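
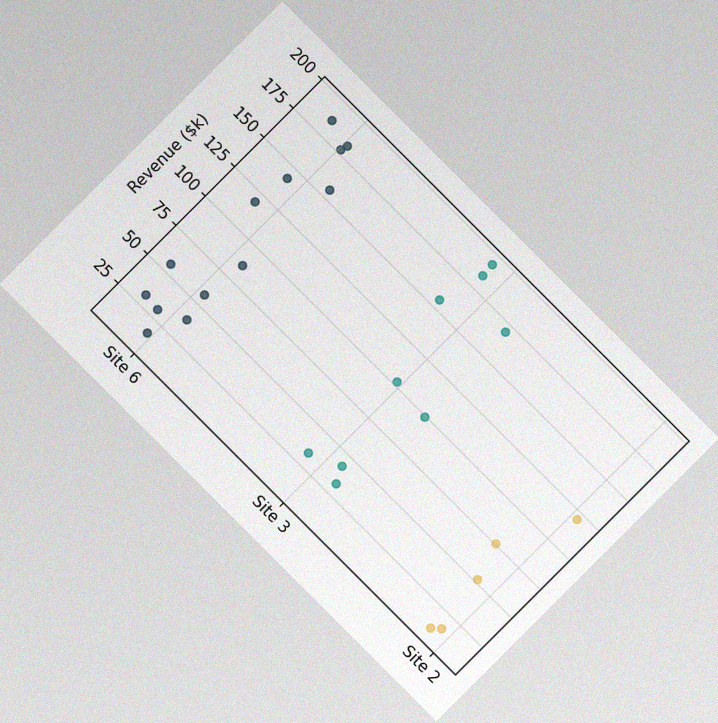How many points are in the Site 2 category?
5

The chart is tilted about 45° clockwise, with some photo noise. Counting the markers in the Site 2 column gives 5.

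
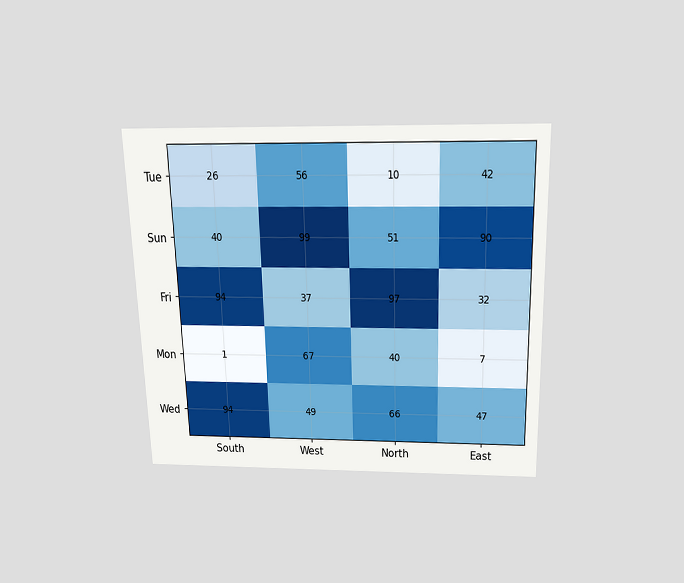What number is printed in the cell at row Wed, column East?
The chart is viewed slightly from above. The (Wed, East) cell reads 47.

47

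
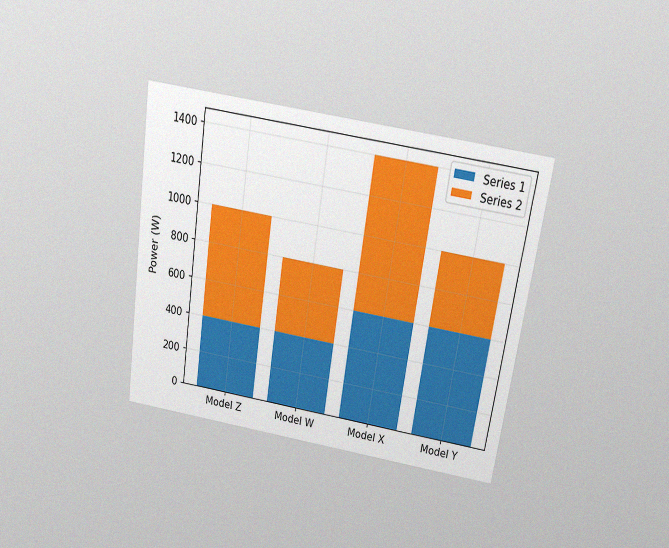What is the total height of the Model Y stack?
The chart is tilted about 9° clockwise and viewed slightly from above, with some photo noise. The Model Y stack's top reaches 1000W on the y-axis.

1000W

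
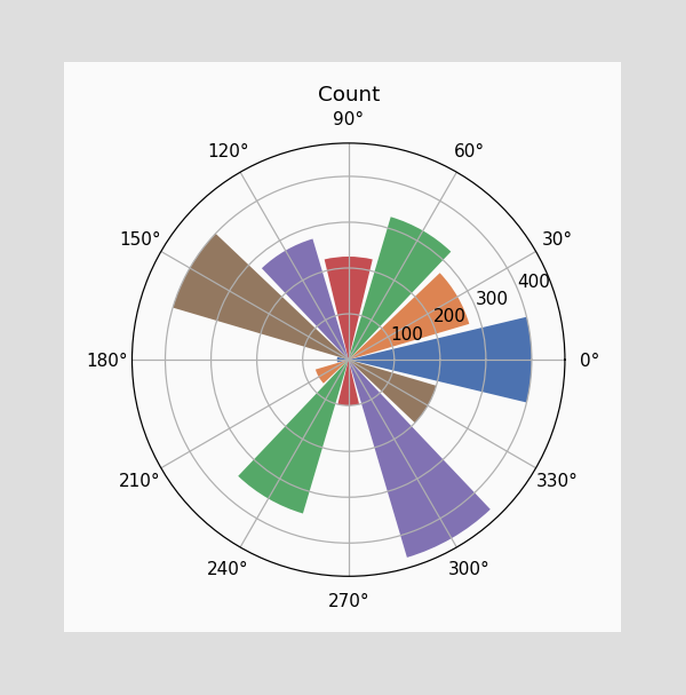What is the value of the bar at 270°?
100

The bar at 270° reaches 100 on the radial axis.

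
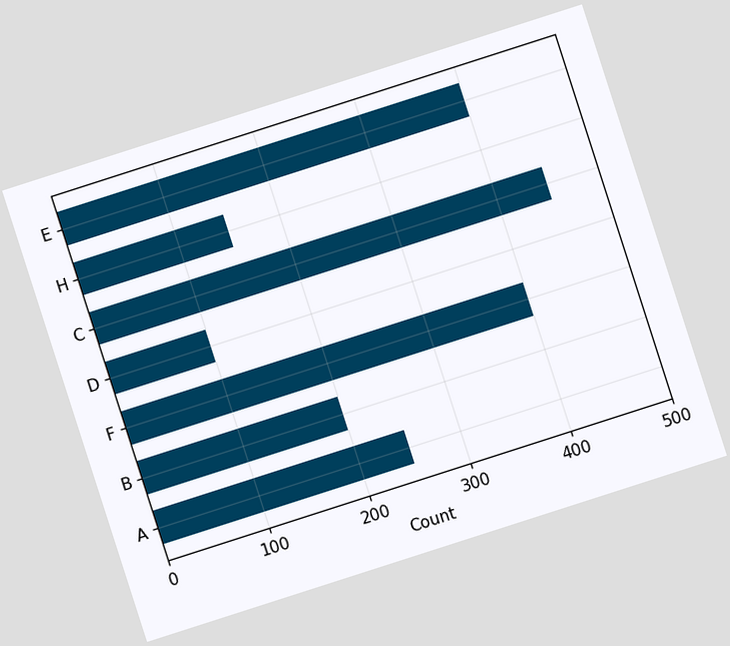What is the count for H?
150

The chart is tilted about 18° counter-clockwise. Reading along the chart's x-axis, the H bar reaches 150.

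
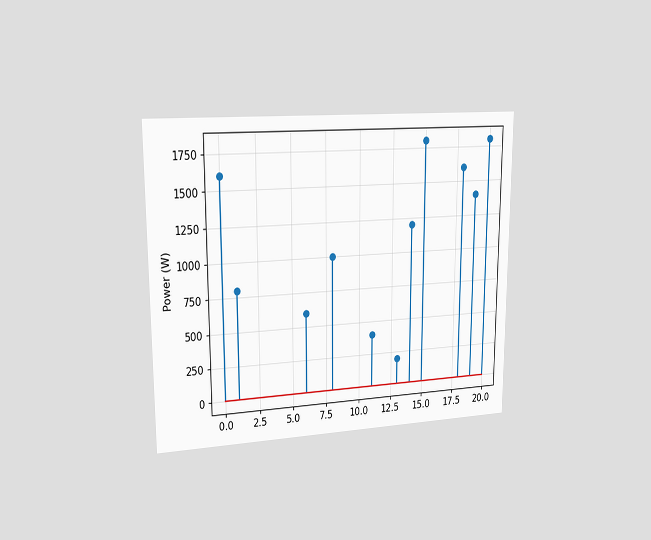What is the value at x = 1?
800W

The chart is viewed slightly from the left. The stem at x=1 reaches 800W.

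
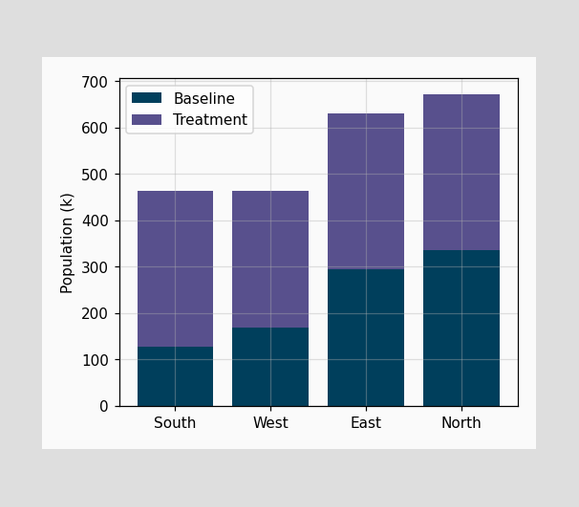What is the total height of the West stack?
The West stack's top reaches 462k on the y-axis.

462k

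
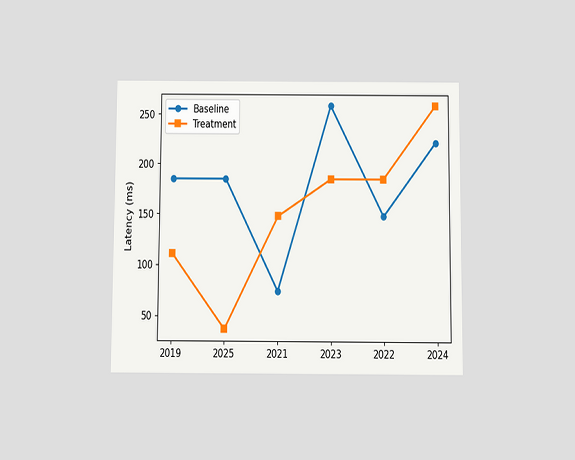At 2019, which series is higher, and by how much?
The chart is viewed slightly from below. At 2019, Baseline sits above the other line by 74ms.

Baseline, by 74ms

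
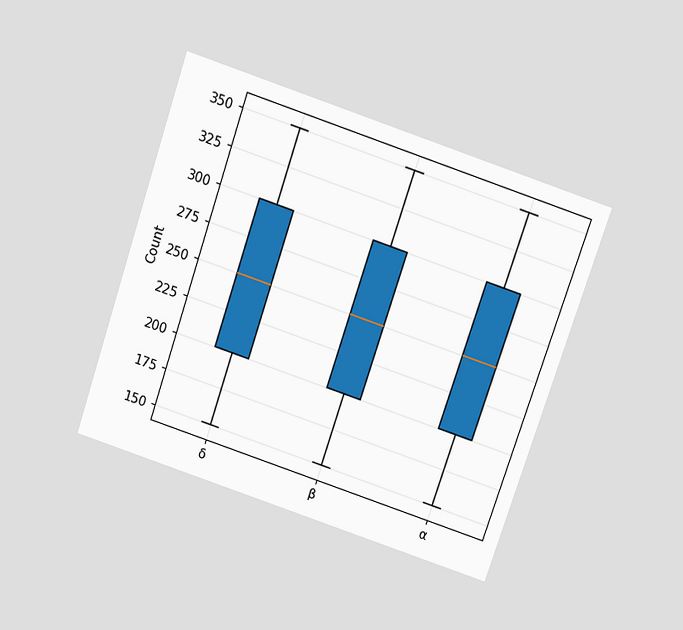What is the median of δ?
The chart is tilted about 19° clockwise and viewed slightly from above. The median line in the δ box sits at 250.

250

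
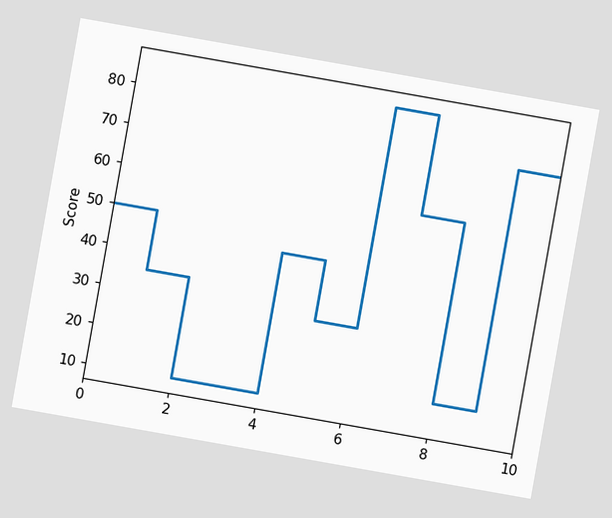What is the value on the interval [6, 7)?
85

The chart is tilted about 10° clockwise. On [6, 7) the step sits at 85.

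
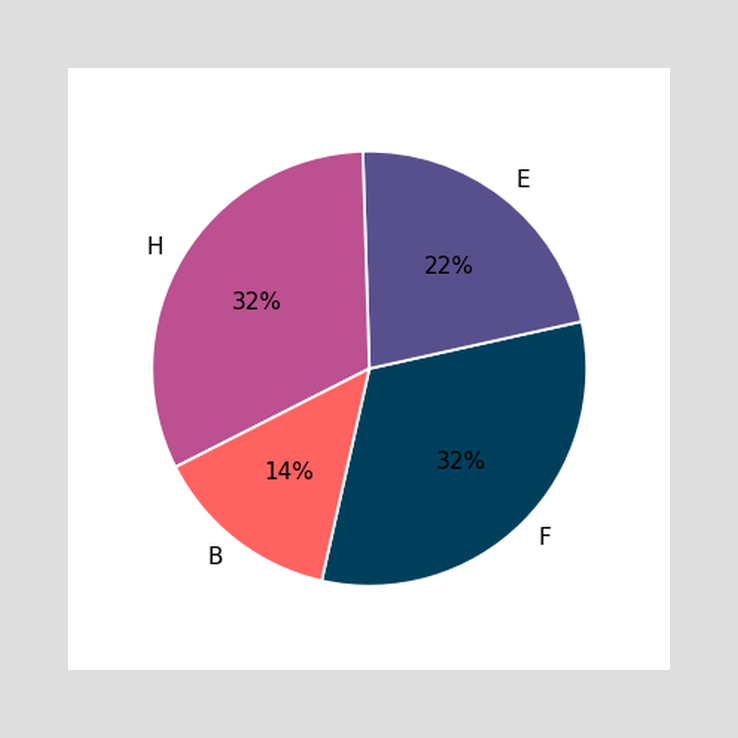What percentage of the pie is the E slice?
22%

The E slice takes up 22% of the pie.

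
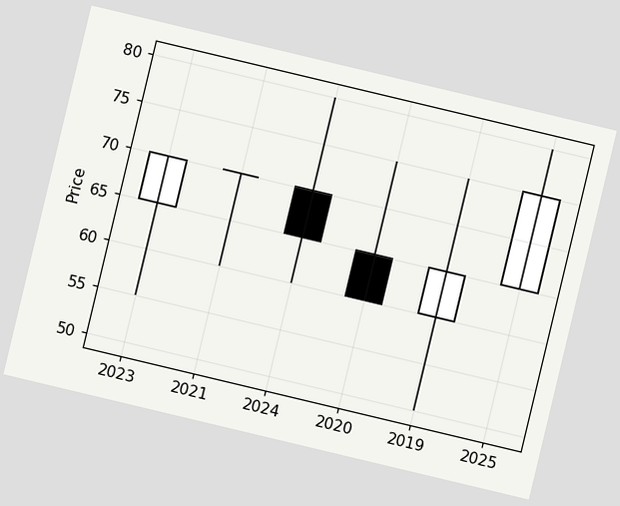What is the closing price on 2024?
65

The chart is tilted about 13° clockwise. The 2024 candle closes at 65.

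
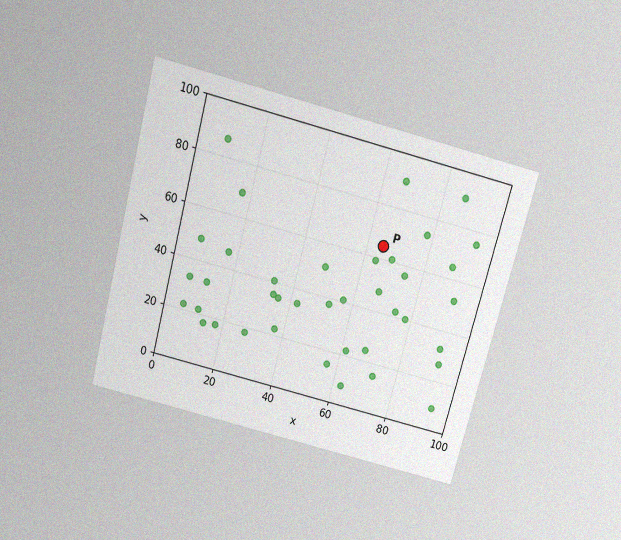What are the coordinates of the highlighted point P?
The chart is tilted about 15° clockwise and viewed slightly from above, with some photo noise. Following the gridlines from P to each axis, P sits at (65, 65).

(65, 65)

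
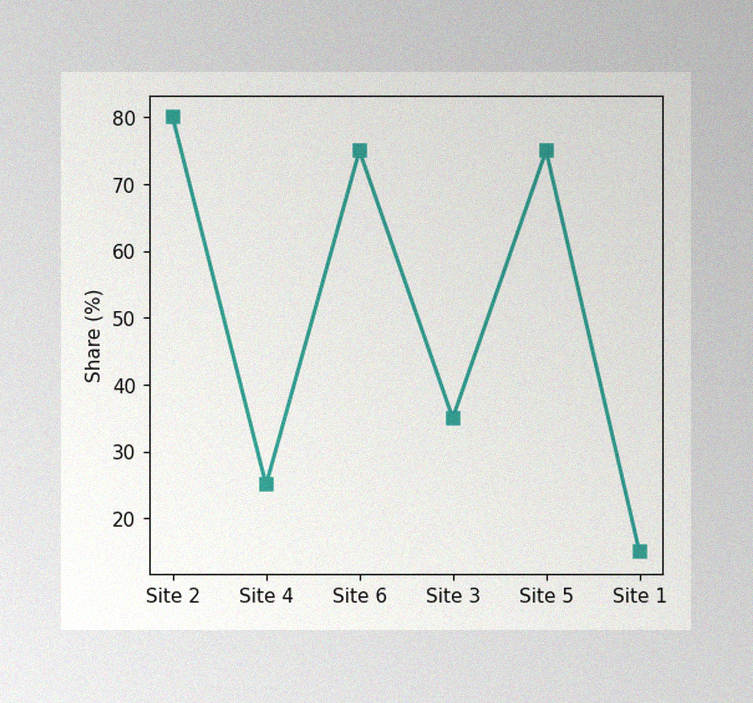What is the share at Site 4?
The image has some photo noise and uneven lighting. At Site 4, the line is at 25%.

25%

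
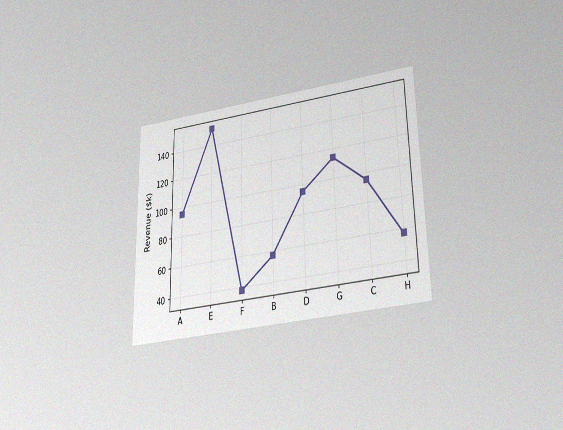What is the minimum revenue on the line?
$38k

The chart is viewed slightly from below, with some photo noise. The lowest point is at F, and reading across to the y-axis gives $38k.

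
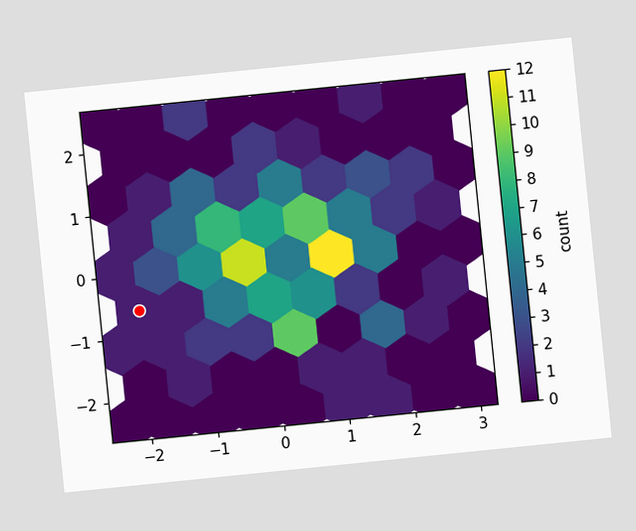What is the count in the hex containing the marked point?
The chart is tilted about 6° counter-clockwise. The marked hex reads 1 on the colorbar.

1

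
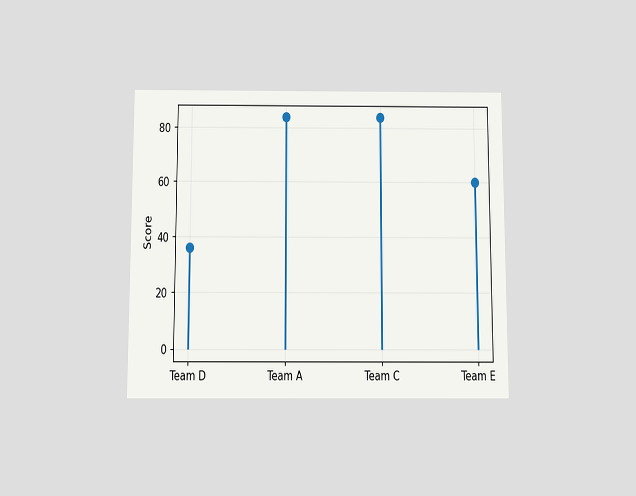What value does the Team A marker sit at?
84

The chart is viewed slightly from below. The Team A marker sits at 84.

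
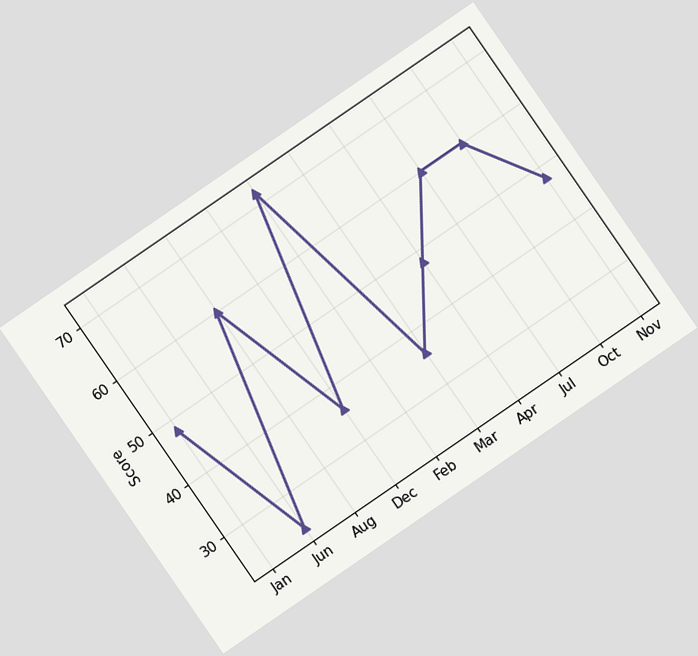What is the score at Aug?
60

The chart is tilted about 35° counter-clockwise. At Aug, the line is at 60.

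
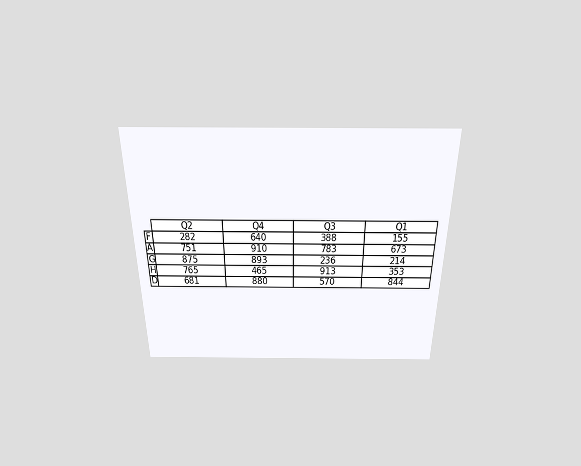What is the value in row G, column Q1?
214

The chart is viewed slightly from above. The (G, Q1) cell reads 214.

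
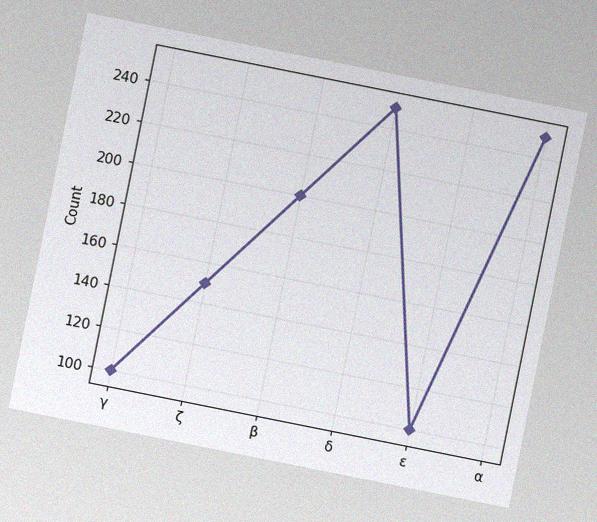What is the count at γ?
The chart is tilted about 11° clockwise, with some photo noise. At γ, the line is at 100.

100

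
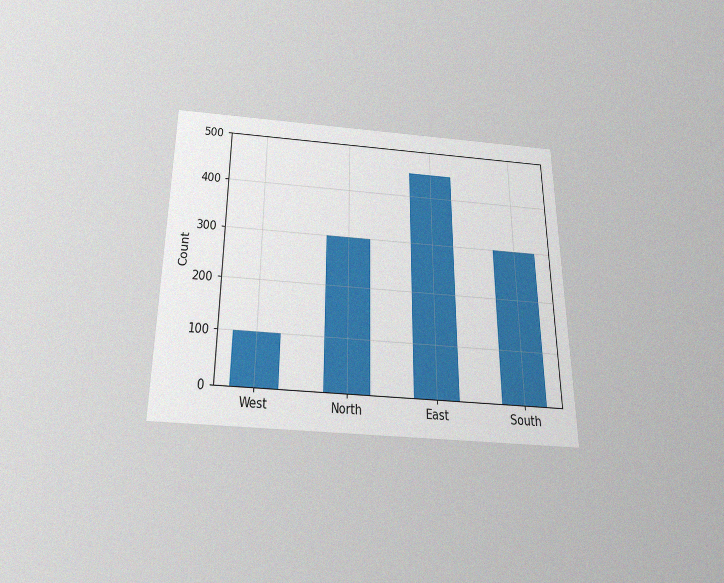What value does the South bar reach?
300

The chart is viewed slightly from below, with some photo noise. Reading along the chart's y-axis, the South bar reaches 300.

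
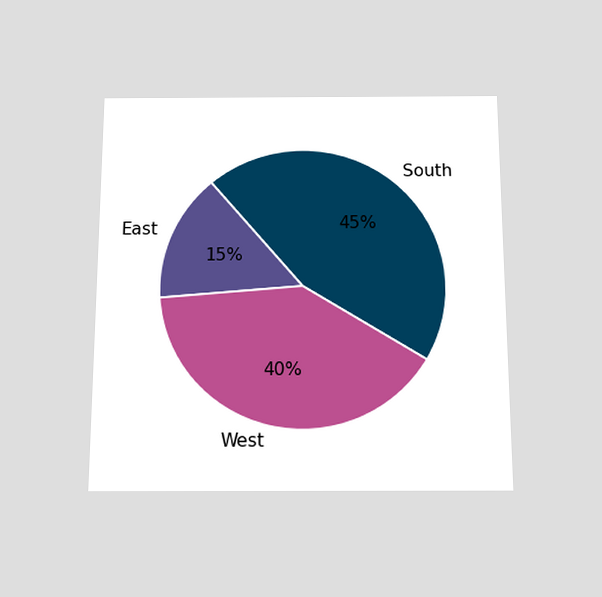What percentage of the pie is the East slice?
15%

The chart is viewed slightly from below. The East slice takes up 15% of the pie.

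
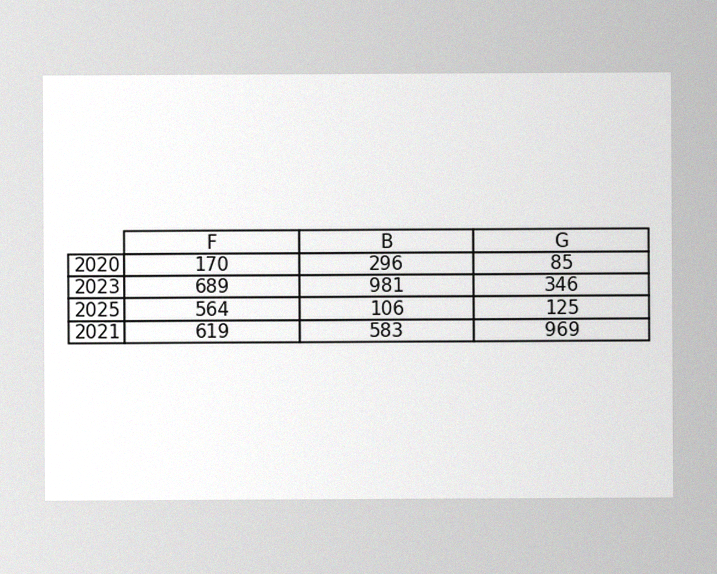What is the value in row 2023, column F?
The image has some photo noise and uneven lighting. The (2023, F) cell reads 689.

689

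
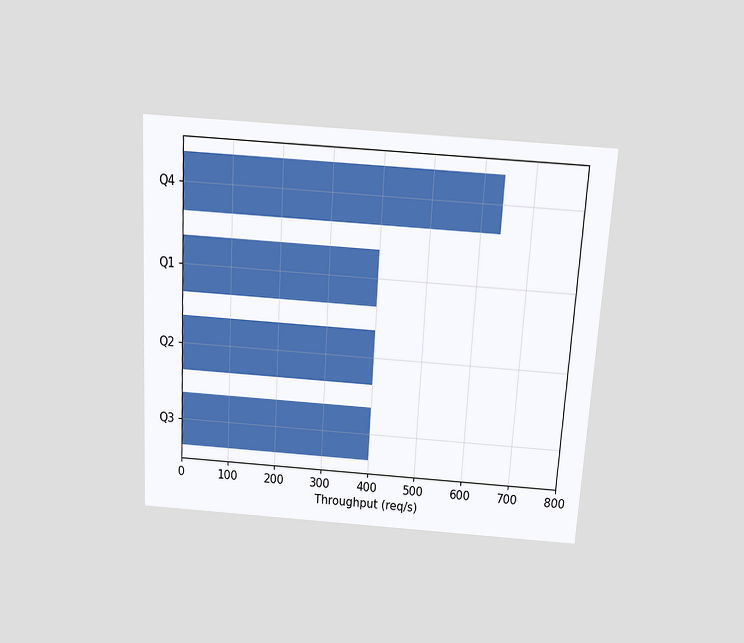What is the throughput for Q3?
The chart is tilted about 3° clockwise and viewed slightly from above. Reading along the chart's x-axis, the Q3 bar reaches 400req/s.

400req/s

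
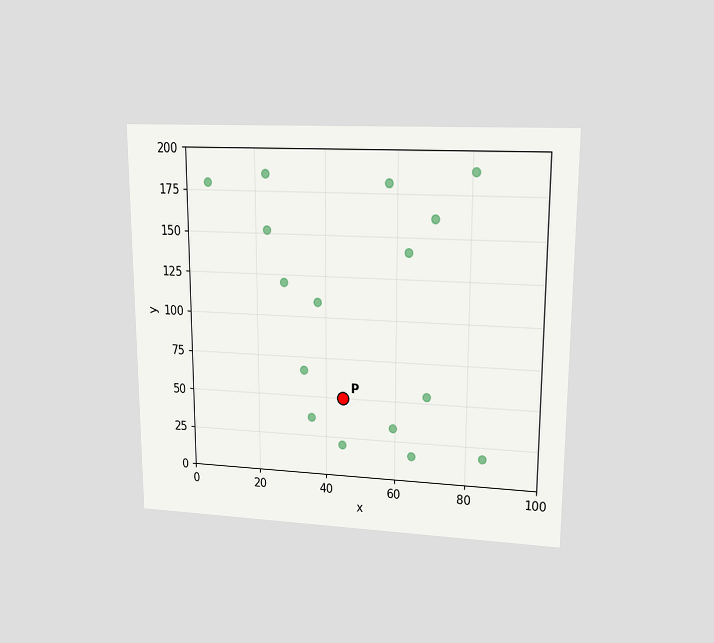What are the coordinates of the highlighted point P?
The chart is viewed at a slight angle. Following the gridlines from P to each axis, P sits at (45, 50).

(45, 50)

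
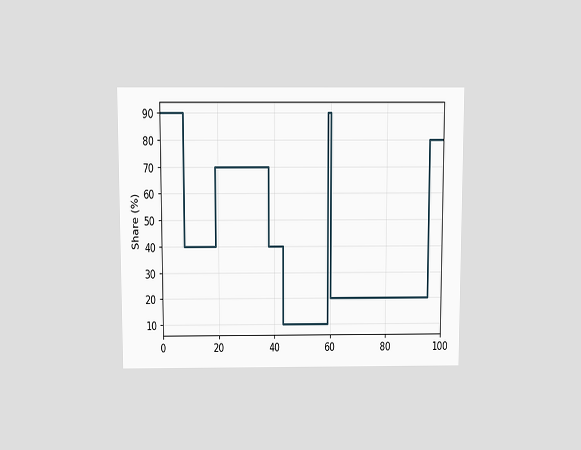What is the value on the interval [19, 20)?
70%

The chart is viewed slightly from above. On [19, 20) the step sits at 70%.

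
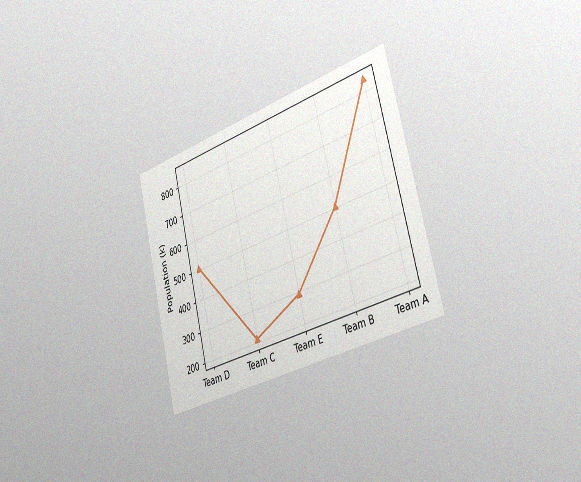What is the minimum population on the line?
210k

The chart is tilted about 14° counter-clockwise and viewed slightly from the right, with some photo noise. The lowest point is at Team C, and reading across to the y-axis gives 210k.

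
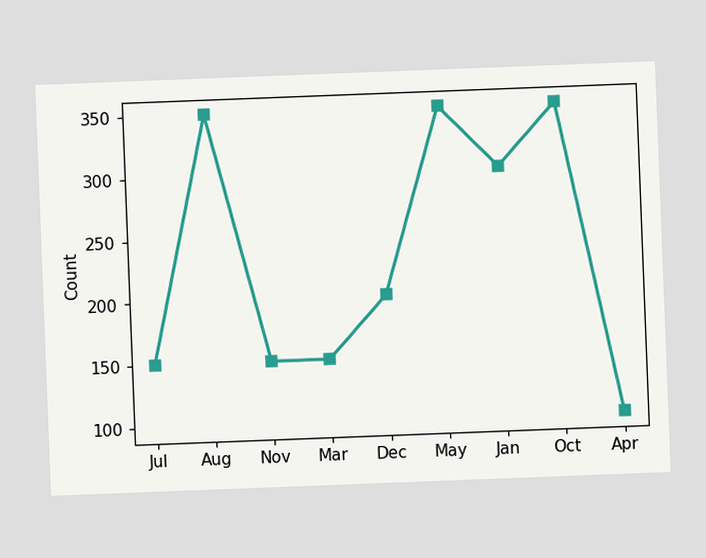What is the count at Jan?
The chart is tilted about 2° counter-clockwise. At Jan, the line is at 300.

300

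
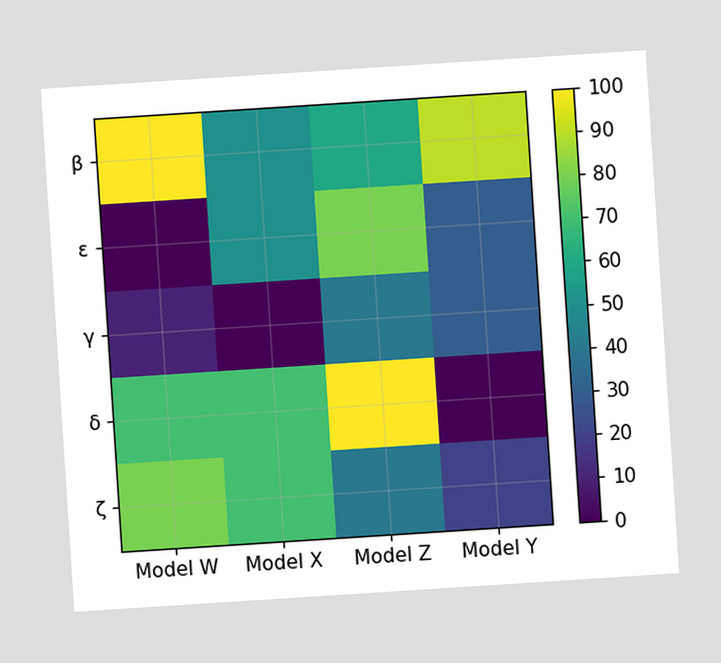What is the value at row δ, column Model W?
70

The chart is tilted about 4° counter-clockwise. Matching cell (δ, Model W) against the colorbar gives 70.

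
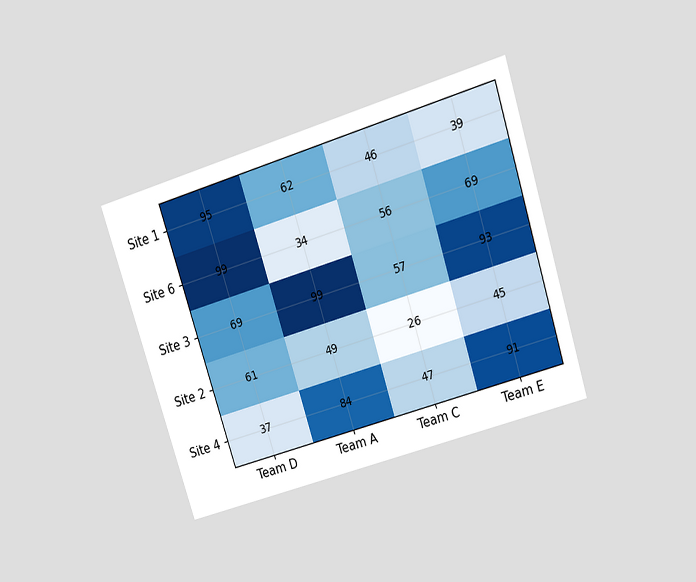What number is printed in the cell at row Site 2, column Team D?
61

The chart is tilted about 18° counter-clockwise and viewed slightly from above. The (Site 2, Team D) cell reads 61.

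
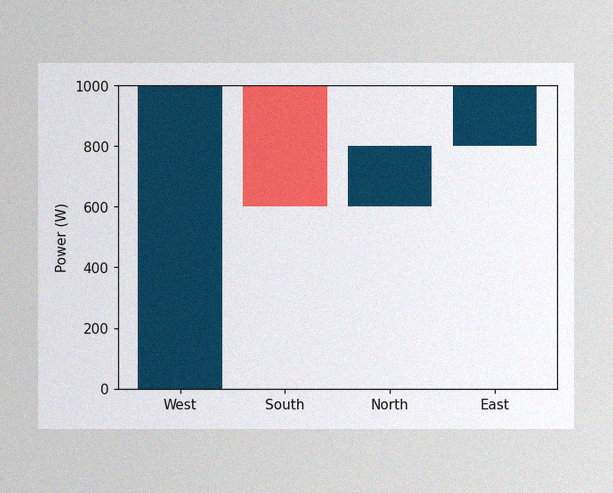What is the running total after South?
The image has some photo noise and uneven lighting. After South the running total reaches 600W.

600W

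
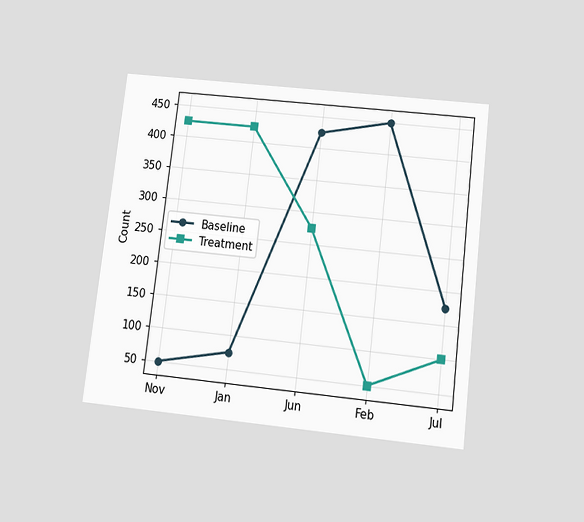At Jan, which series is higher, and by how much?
Treatment, by 350

The chart is tilted about 7° clockwise and viewed slightly from below. At Jan, Treatment sits above the other line by 350.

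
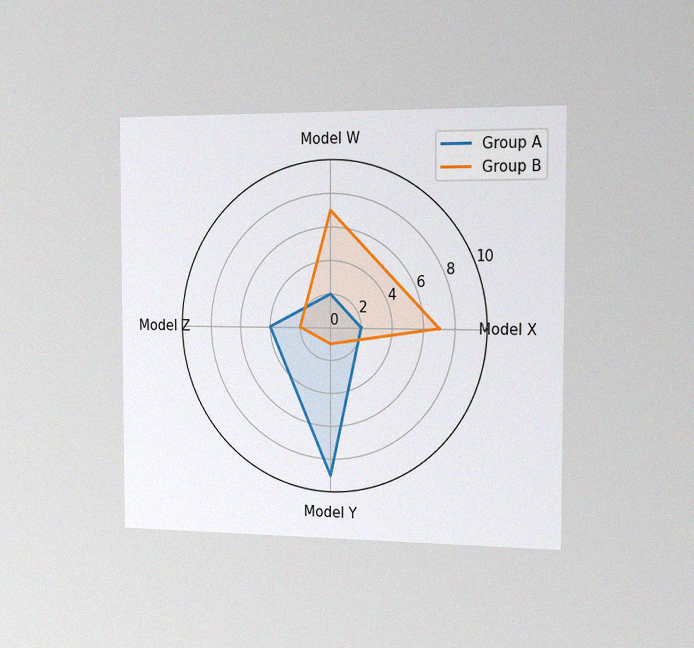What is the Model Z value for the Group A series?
4

The chart is viewed slightly from the right, with some photo noise. On the Model Z axis, Group A reaches 4.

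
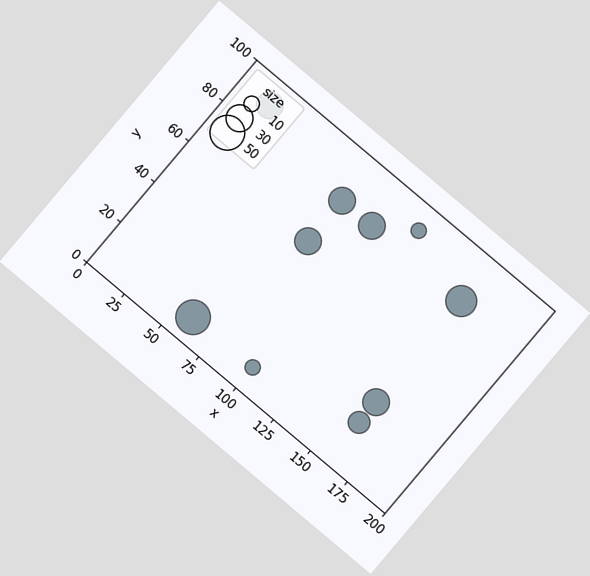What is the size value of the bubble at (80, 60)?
30

The chart is tilted about 40° clockwise. Matching the bubble at (80, 60) against the size legend gives 30.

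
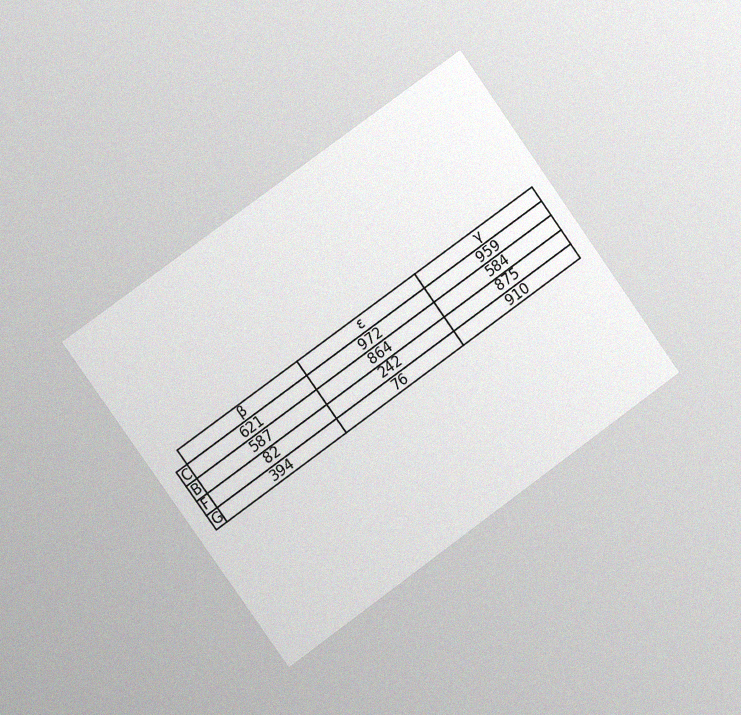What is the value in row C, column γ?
The chart is tilted about 36° counter-clockwise and viewed slightly from the left, with some photo noise. The (C, γ) cell reads 959.

959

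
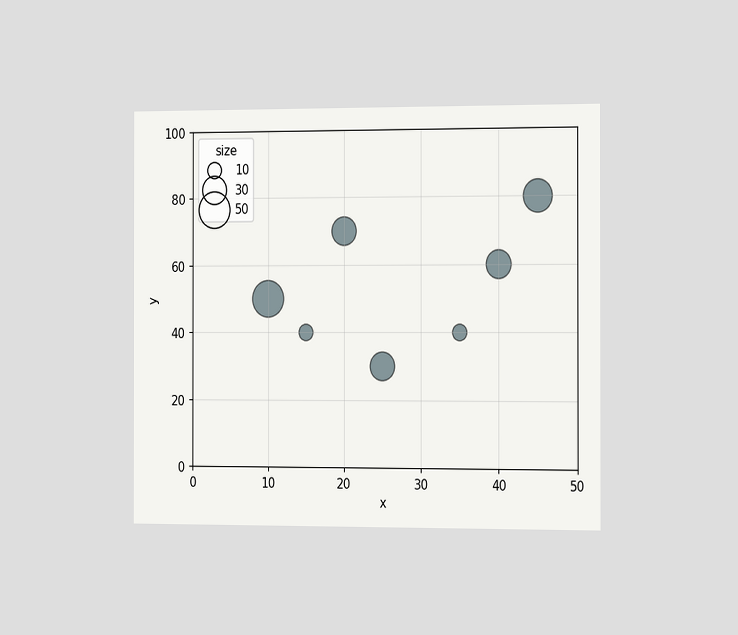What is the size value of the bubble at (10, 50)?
The chart is viewed slightly from the right. Matching the bubble at (10, 50) against the size legend gives 50.

50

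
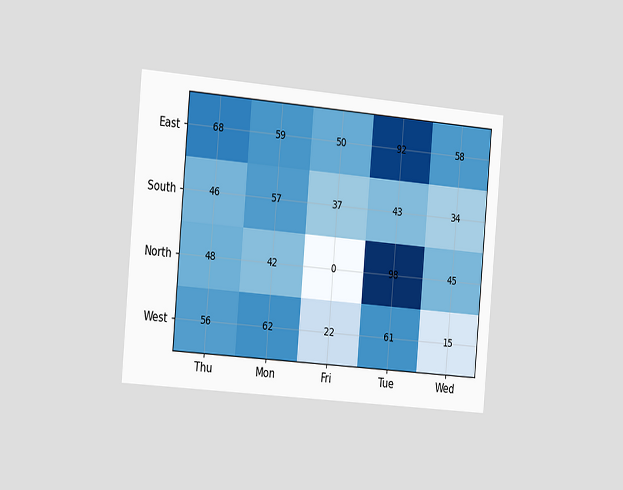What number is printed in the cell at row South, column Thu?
The chart is tilted about 5° clockwise and viewed slightly from the left. The (South, Thu) cell reads 46.

46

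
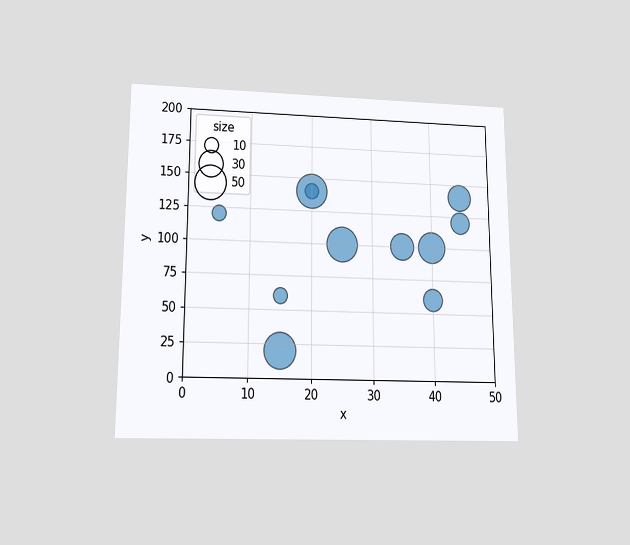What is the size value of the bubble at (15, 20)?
The chart is viewed slightly from below. Matching the bubble at (15, 20) against the size legend gives 50.

50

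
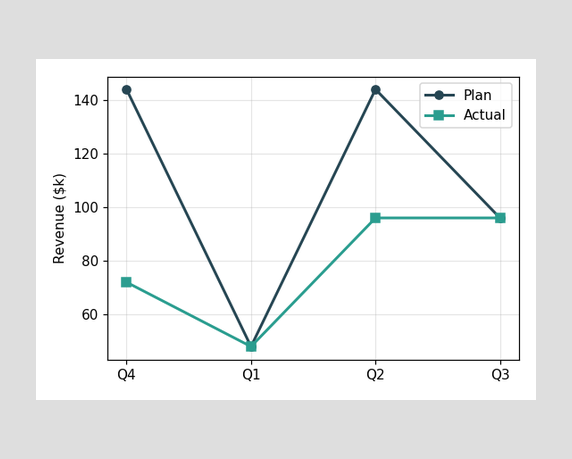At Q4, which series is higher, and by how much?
Plan, by $72k

At Q4, Plan sits above the other line by $72k.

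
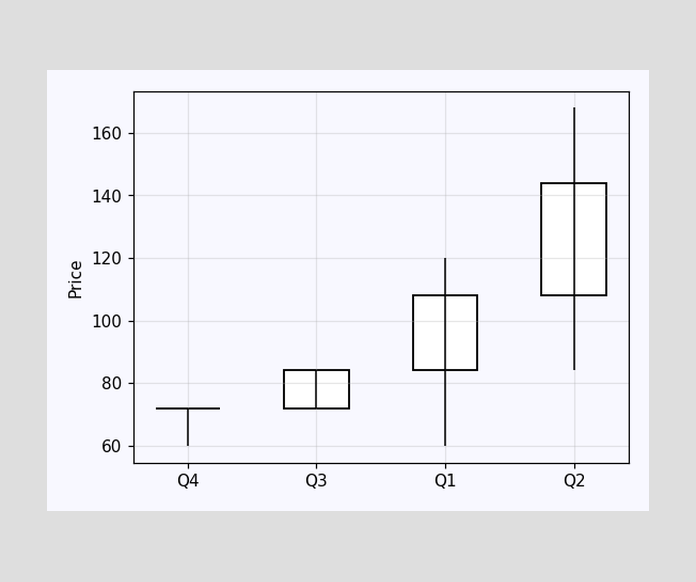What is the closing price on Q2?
The Q2 candle closes at 144.

144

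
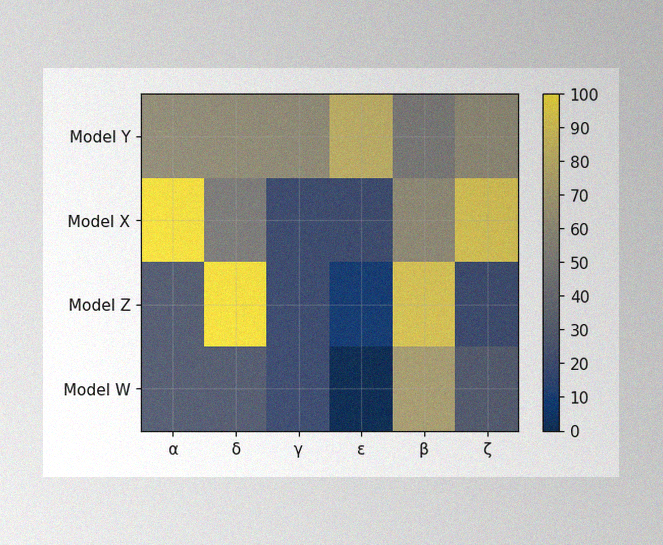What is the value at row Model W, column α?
30

The image has some photo noise and uneven lighting. Matching cell (Model W, α) against the colorbar gives 30.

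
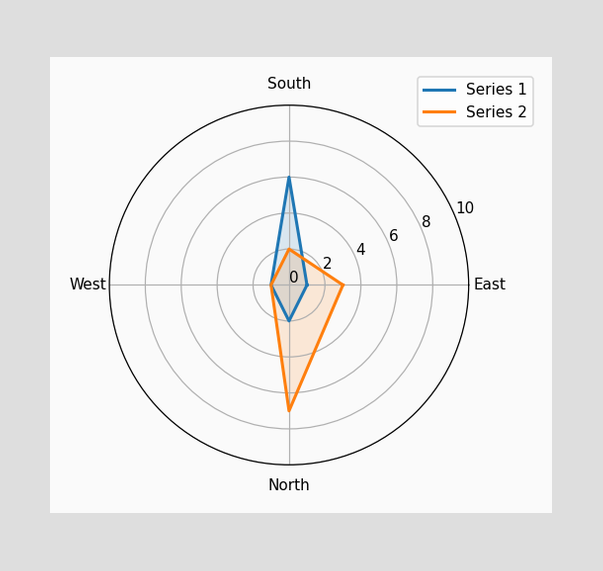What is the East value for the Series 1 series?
On the East axis, Series 1 reaches 1.

1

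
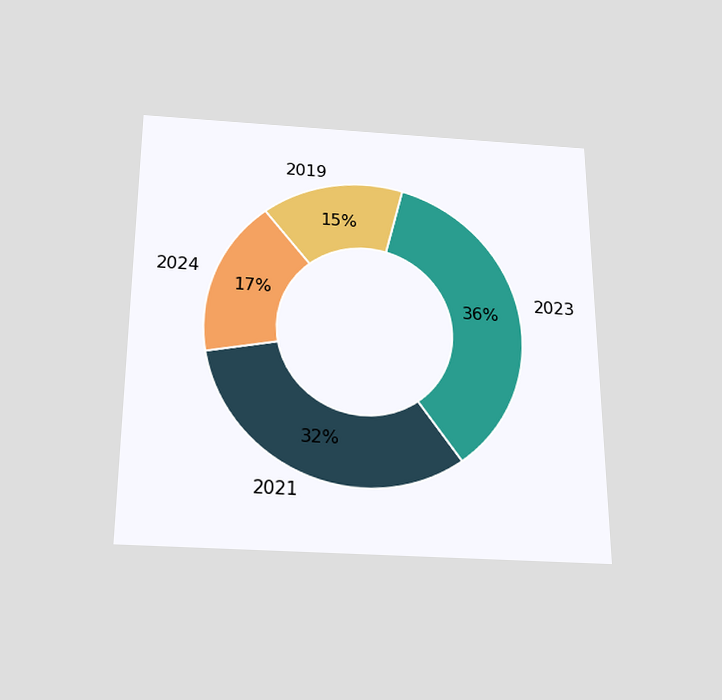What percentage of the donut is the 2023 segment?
The chart is viewed slightly from below. The 2023 segment takes up 36% of the ring.

36%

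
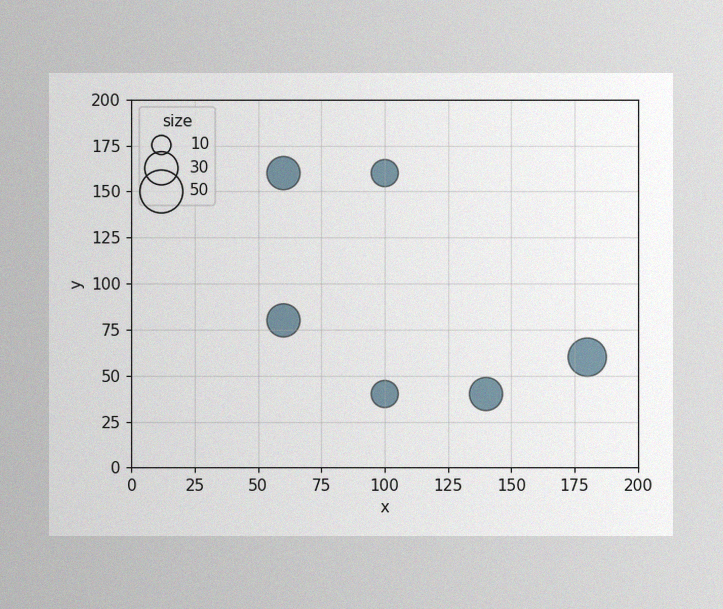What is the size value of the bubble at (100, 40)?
The image has some photo noise and uneven lighting. Matching the bubble at (100, 40) against the size legend gives 20.

20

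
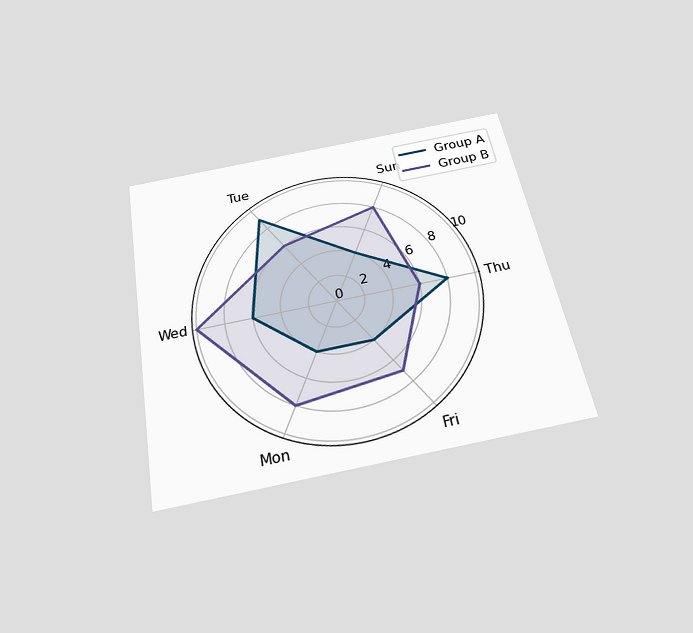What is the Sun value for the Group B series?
8

The chart is tilted about 10° counter-clockwise and viewed slightly from below. On the Sun axis, Group B reaches 8.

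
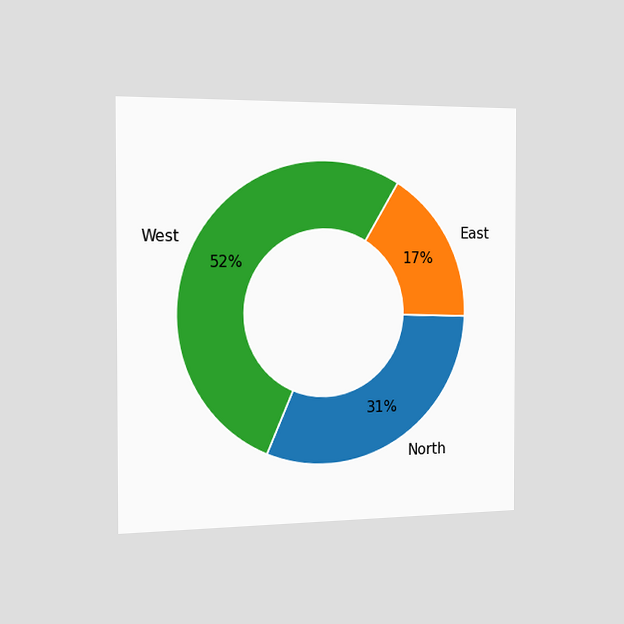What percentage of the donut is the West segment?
The chart is viewed slightly from the left. The West segment takes up 52% of the ring.

52%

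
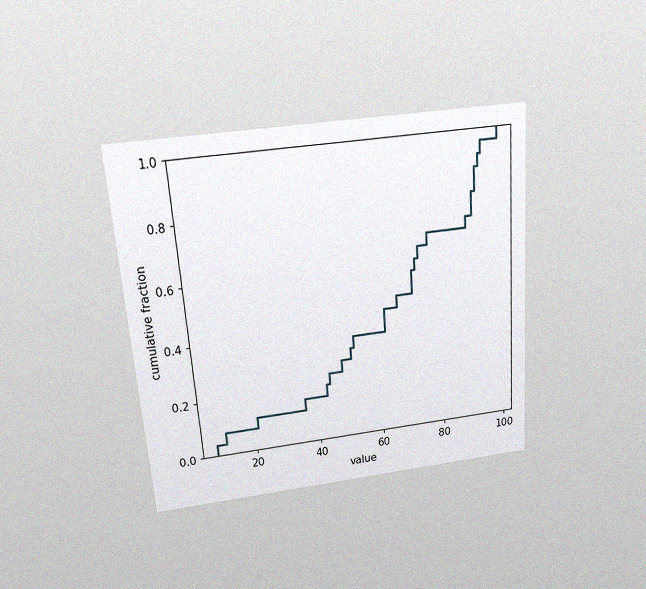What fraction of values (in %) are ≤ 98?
The chart is tilted about 4° counter-clockwise and viewed slightly from above, with some photo noise. At x=98 the ECDF step is at 100%.

100%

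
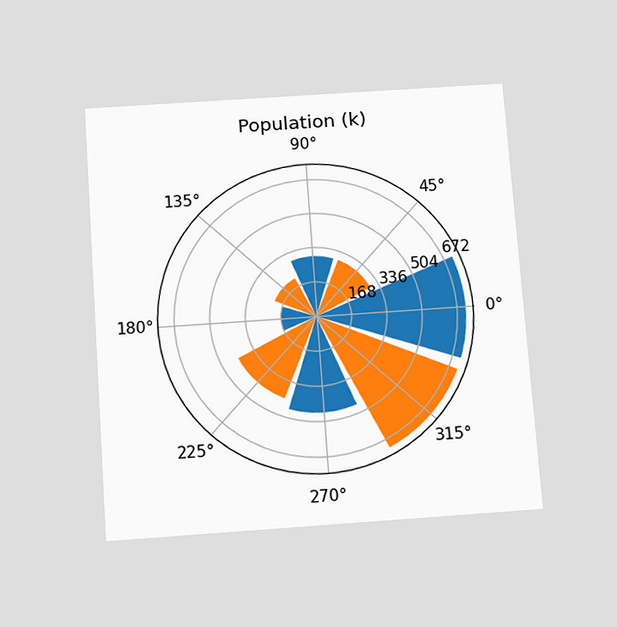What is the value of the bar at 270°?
462k

The chart is tilted about 4° counter-clockwise and viewed slightly from below. The bar at 270° reaches 462k on the radial axis.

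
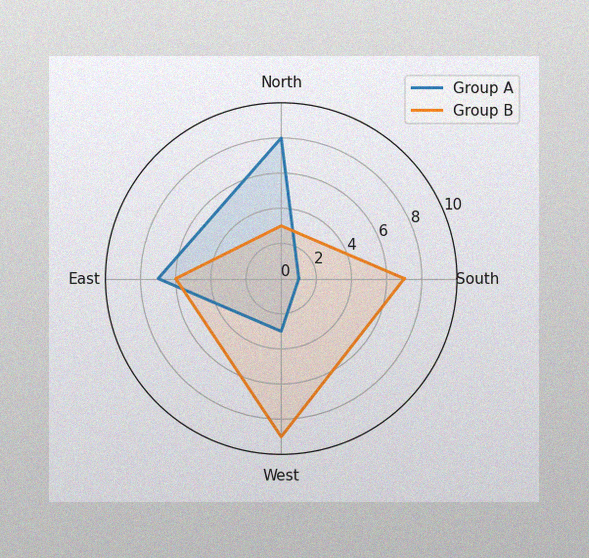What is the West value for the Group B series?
The image has some photo noise and uneven lighting. On the West axis, Group B reaches 9.

9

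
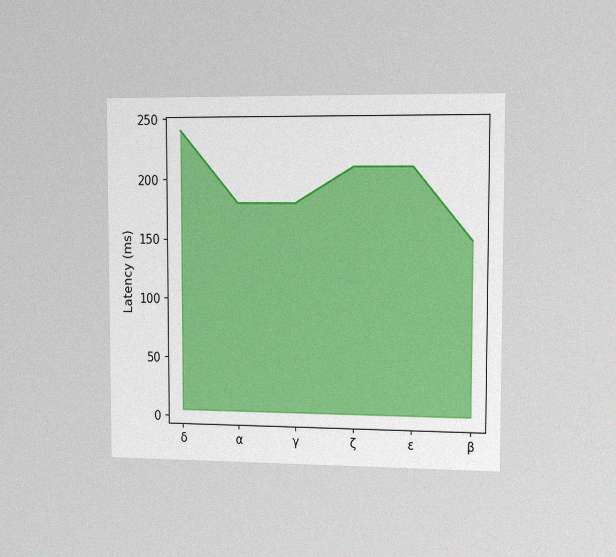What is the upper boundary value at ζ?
The chart is viewed slightly from the right, with some photo noise. At ζ the upper boundary is at 210ms.

210ms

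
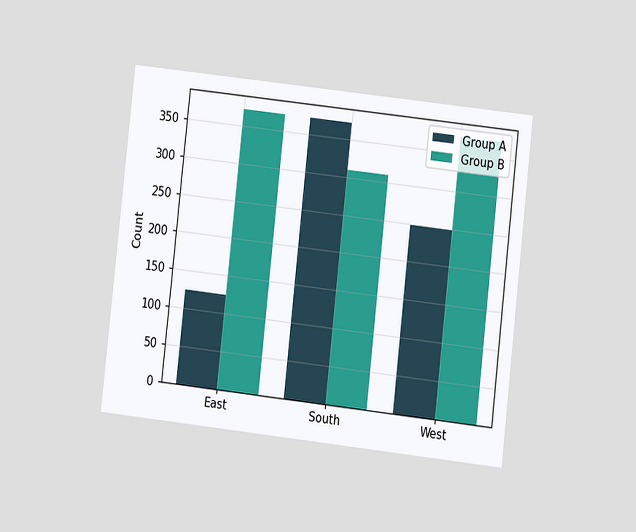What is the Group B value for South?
The chart is tilted about 6° clockwise and viewed at a slight angle. The Group B bar at South reaches 310 on the y-axis.

310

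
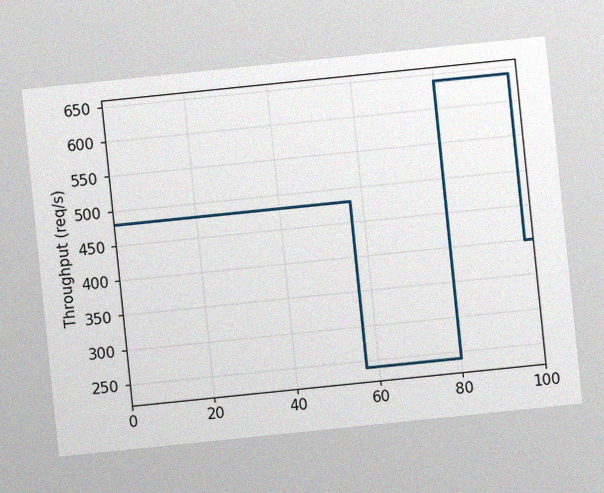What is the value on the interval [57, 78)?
The chart is tilted about 6° counter-clockwise, with some photo noise. On [57, 78) the step sits at 240req/s.

240req/s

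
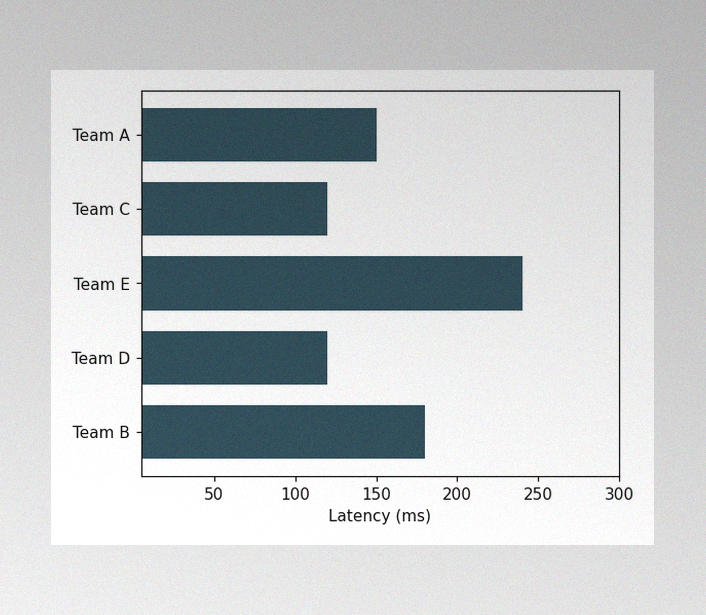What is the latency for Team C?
120ms

The image has some photo noise and uneven lighting. Reading along the chart's x-axis, the Team C bar reaches 120ms.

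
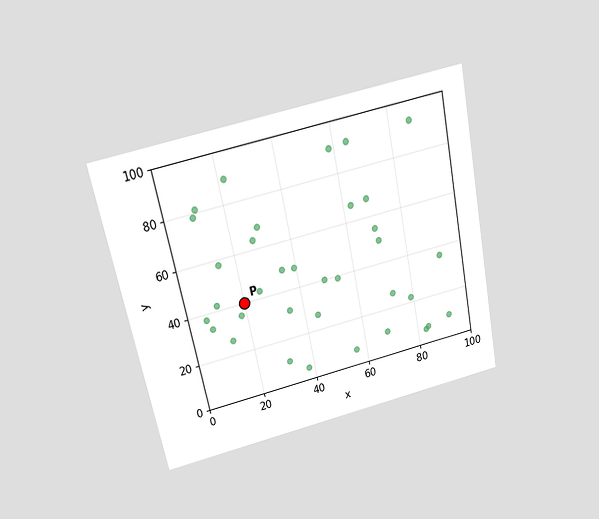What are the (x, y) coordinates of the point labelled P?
The chart is tilted about 12° counter-clockwise and viewed slightly from above. Following the gridlines from P to each axis, P sits at (20, 40).

(20, 40)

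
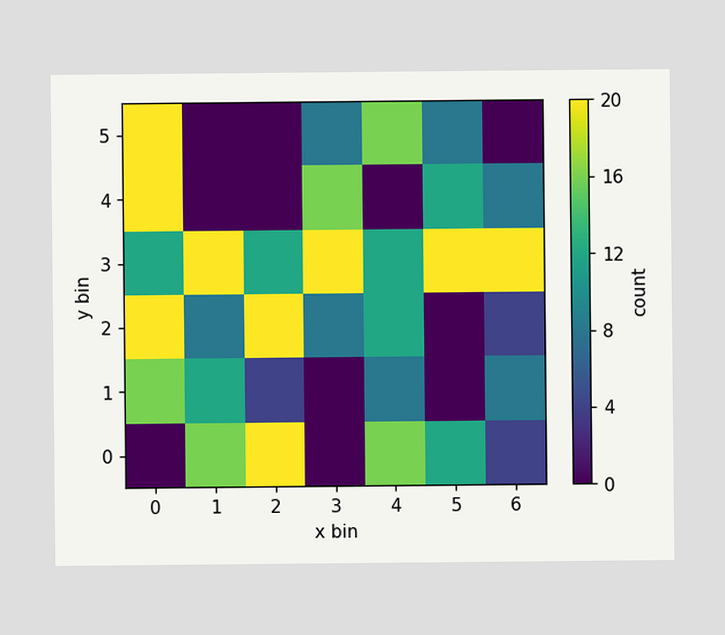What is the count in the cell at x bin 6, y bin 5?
Matching the cell (6, 5) against the colorbar gives 0.

0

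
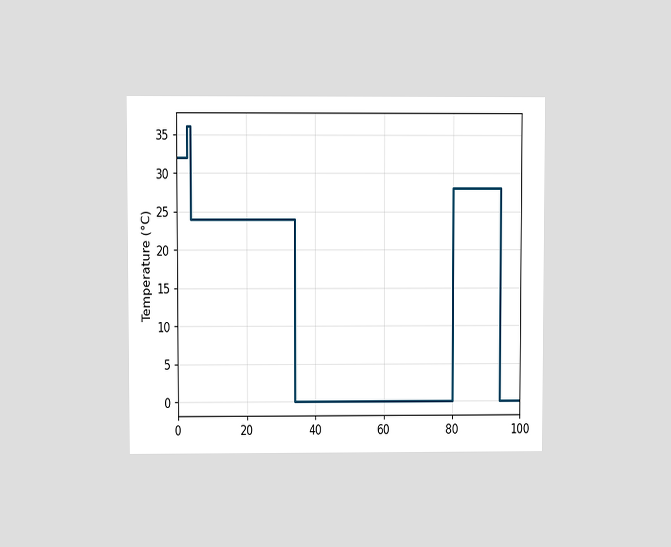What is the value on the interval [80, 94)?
The chart is viewed at a slight angle. On [80, 94) the step sits at 28°C.

28°C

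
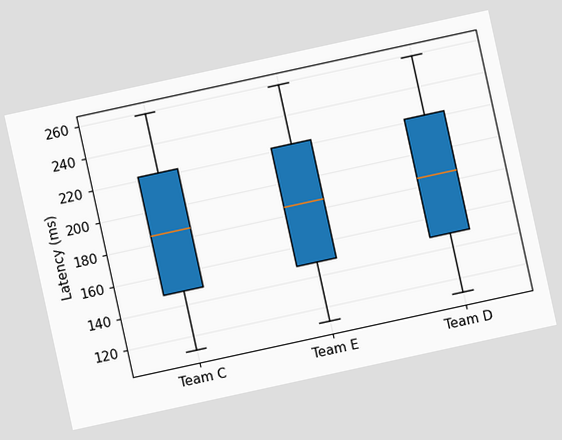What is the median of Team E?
The chart is tilted about 12° counter-clockwise. The median line in the Team E box sits at 185ms.

185ms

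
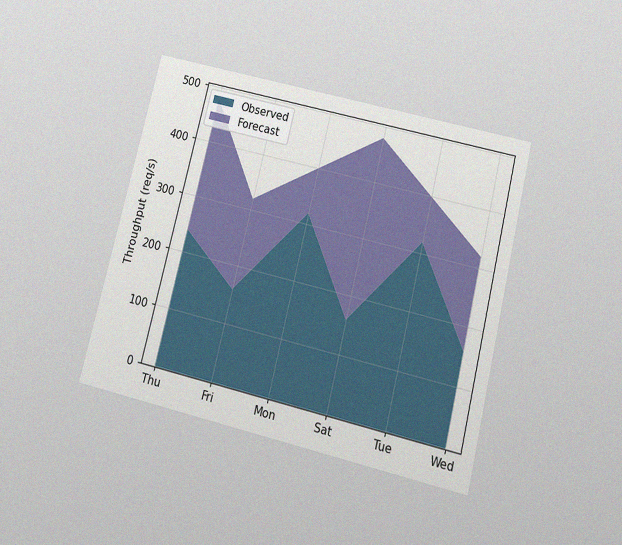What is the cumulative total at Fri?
The chart is tilted about 14° clockwise and viewed slightly from below, with some photo noise. The stacked total at Fri reaches 320req/s.

320req/s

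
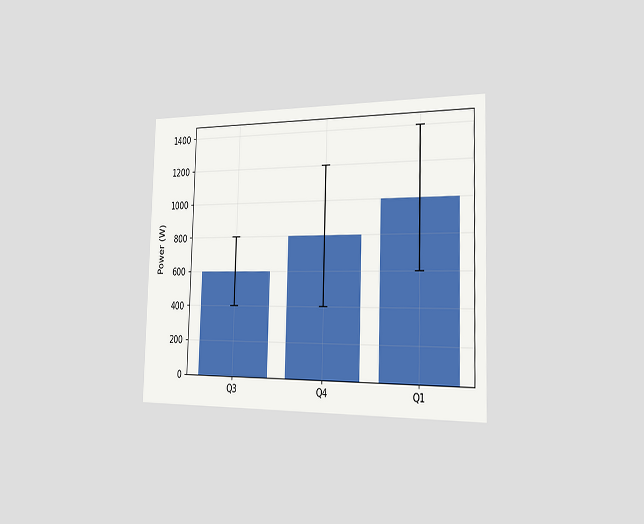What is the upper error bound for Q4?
The chart is viewed slightly from the right. The Q4 bar's upper whisker reaches 1200W.

1200W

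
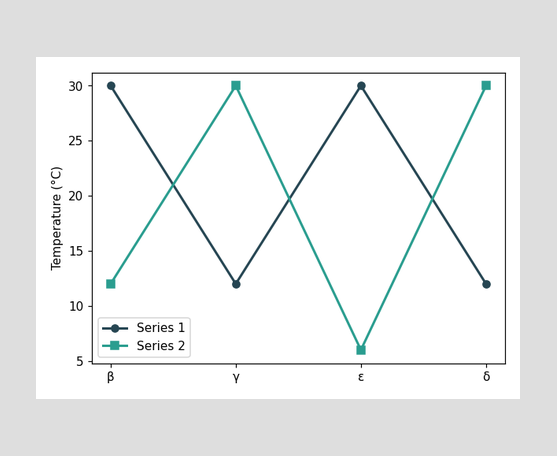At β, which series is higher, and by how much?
Series 1, by 18°C

At β, Series 1 sits above the other line by 18°C.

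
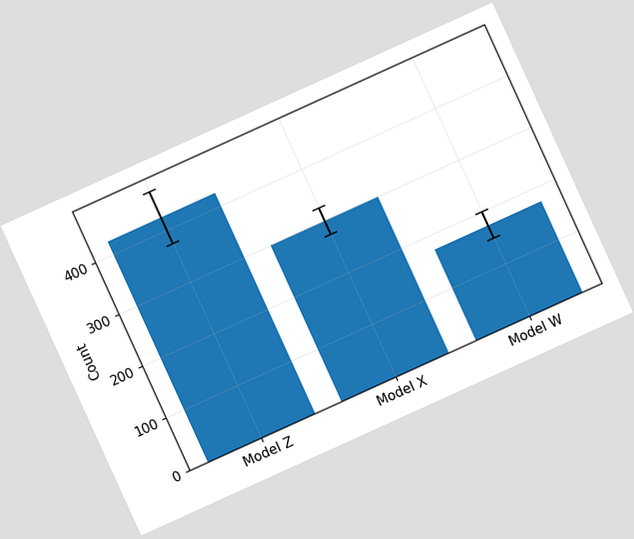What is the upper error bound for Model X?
325

The chart is tilted about 24° counter-clockwise. The Model X bar's upper whisker reaches 325.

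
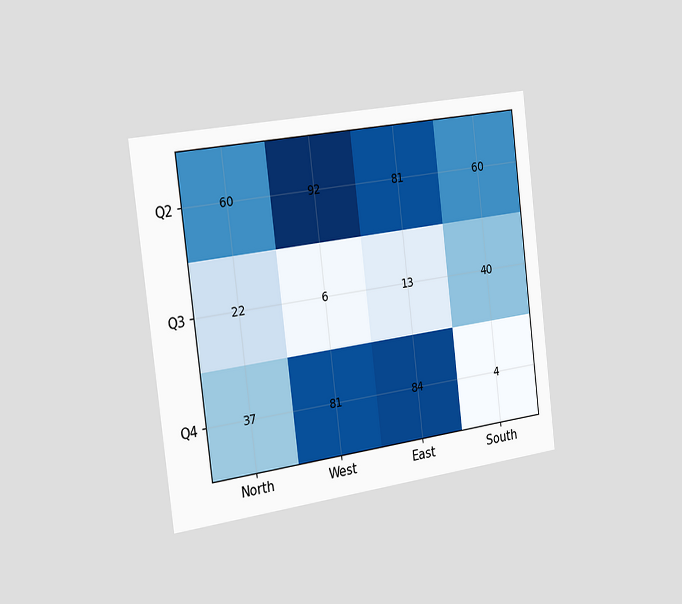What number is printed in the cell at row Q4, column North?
The chart is tilted about 7° counter-clockwise and viewed slightly from the left. The (Q4, North) cell reads 37.

37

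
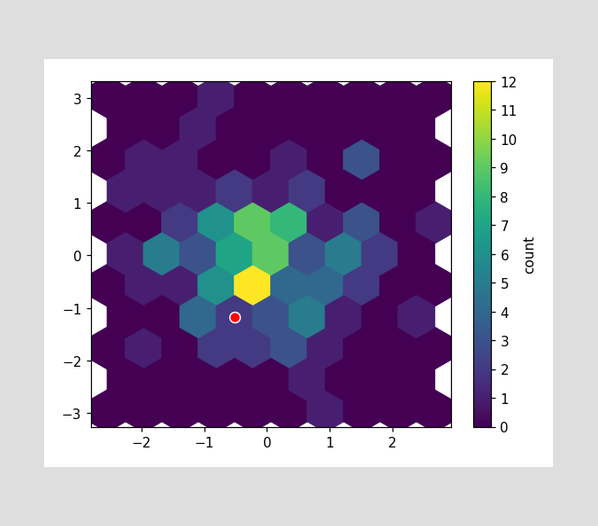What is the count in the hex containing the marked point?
2

The marked hex reads 2 on the colorbar.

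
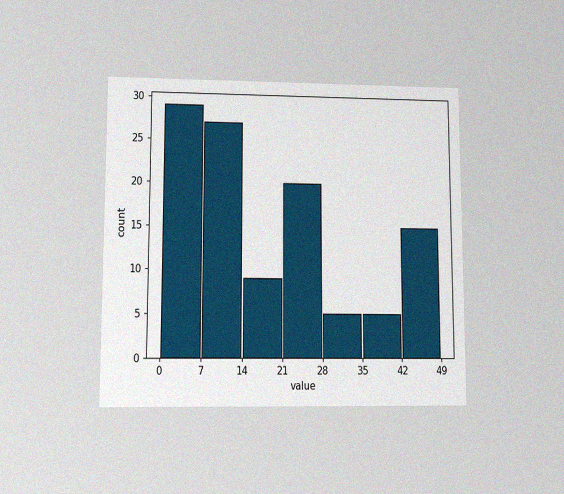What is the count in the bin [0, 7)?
The chart is viewed at a slight angle, with some photo noise. The [0, 7) bin has height 29.

29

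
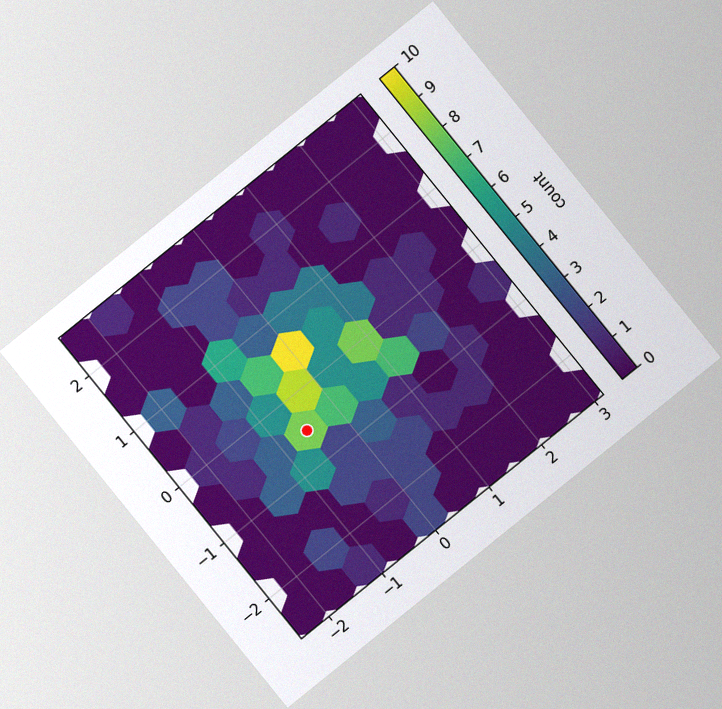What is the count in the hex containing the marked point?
The chart is tilted about 39° counter-clockwise, with some photo noise. The marked hex reads 8 on the colorbar.

8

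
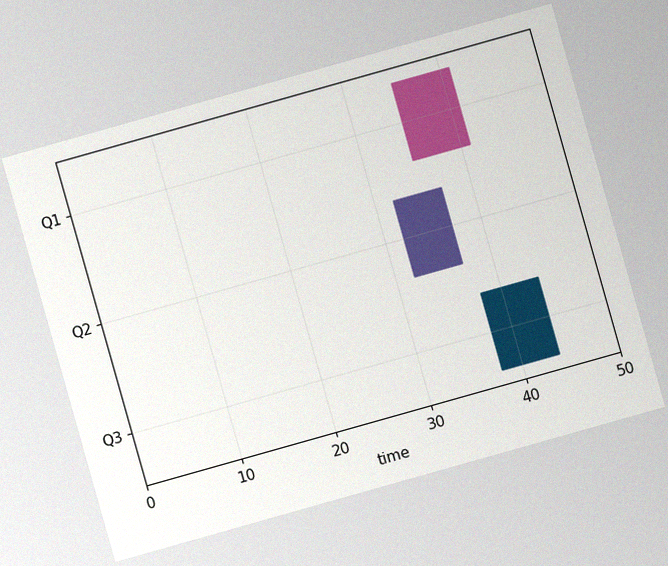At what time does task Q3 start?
38

The chart is tilted about 16° counter-clockwise, with some photo noise. The Q3 bar begins at t=38.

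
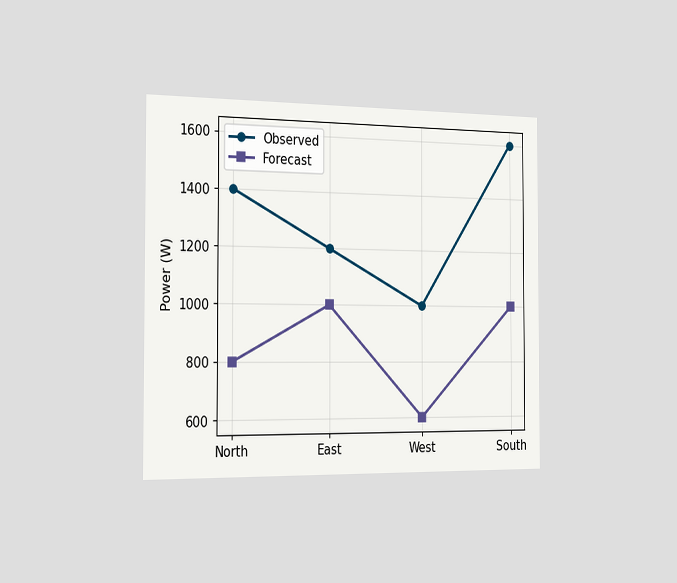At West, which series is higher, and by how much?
The chart is viewed slightly from the left. At West, Observed sits above the other line by 400W.

Observed, by 400W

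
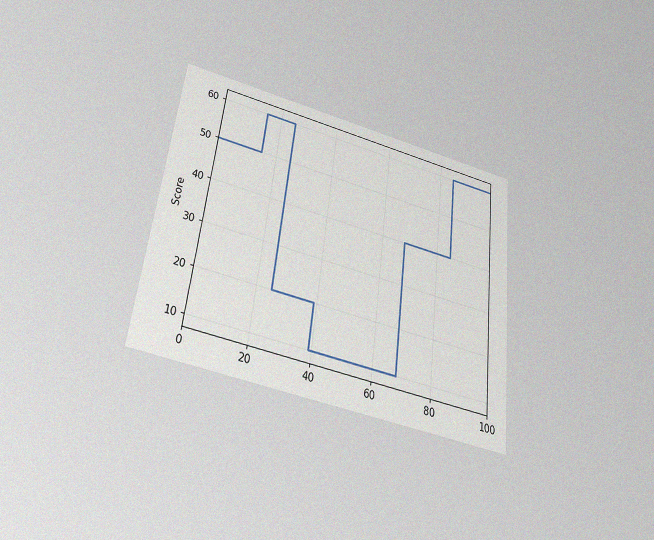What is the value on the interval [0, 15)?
The chart is tilted about 7° clockwise and viewed slightly from below, with some photo noise. On [0, 15) the step sits at 50.

50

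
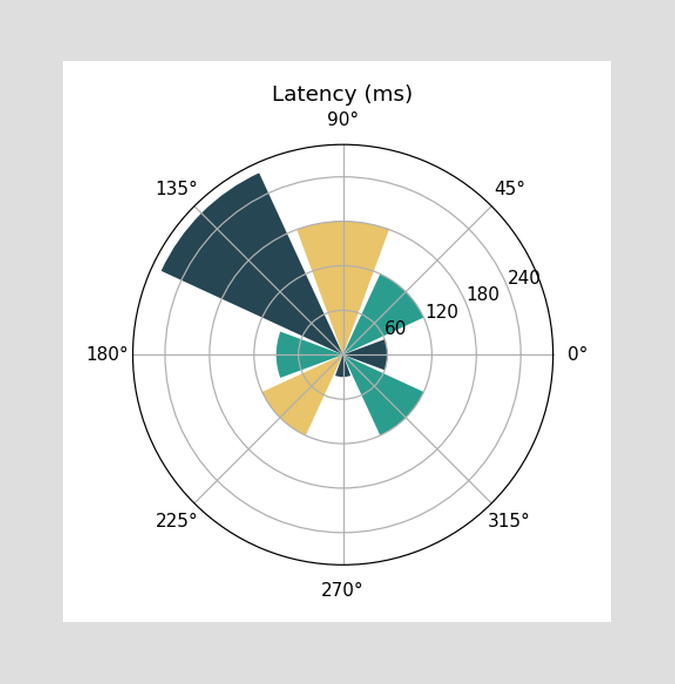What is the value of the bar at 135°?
270ms

The bar at 135° reaches 270ms on the radial axis.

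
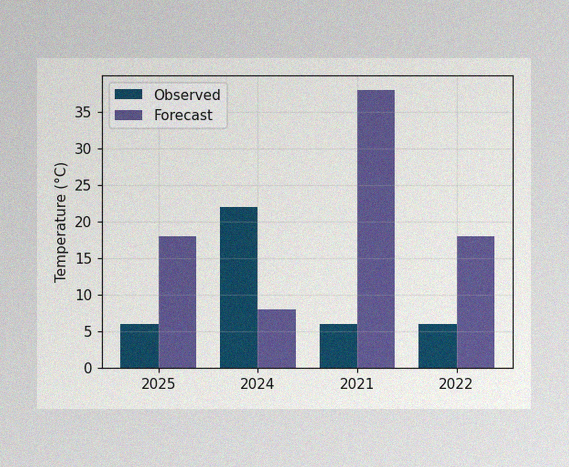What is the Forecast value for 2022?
18°C

The image has some photo noise and uneven lighting. The Forecast bar at 2022 reaches 18°C on the y-axis.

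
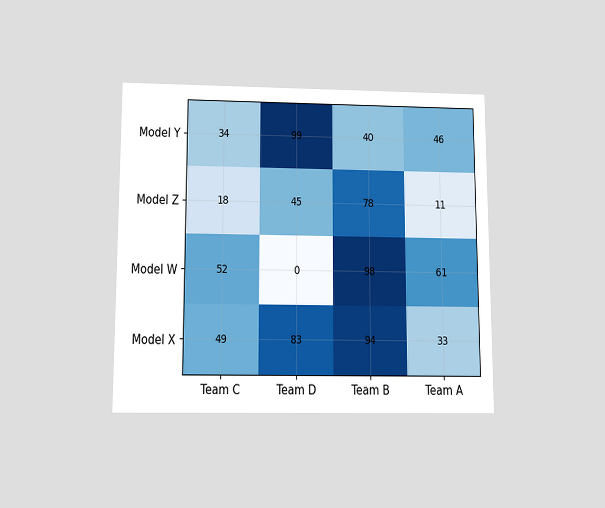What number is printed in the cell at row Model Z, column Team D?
The chart is viewed slightly from below. The (Model Z, Team D) cell reads 45.

45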